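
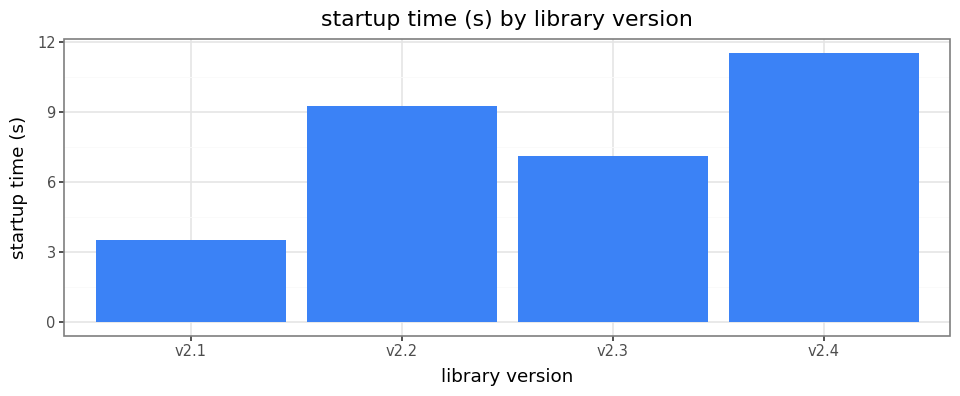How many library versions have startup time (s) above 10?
1

Above 10: v2.4.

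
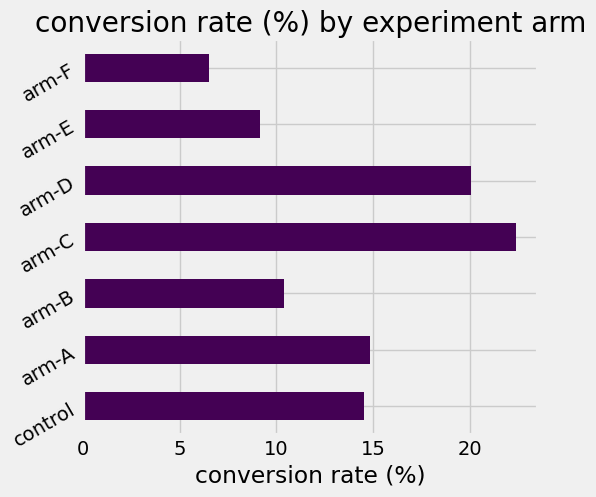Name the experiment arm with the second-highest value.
Top 3: arm-C ≈ 22, arm-D ≈ 20, arm-A ≈ 14.

arm-D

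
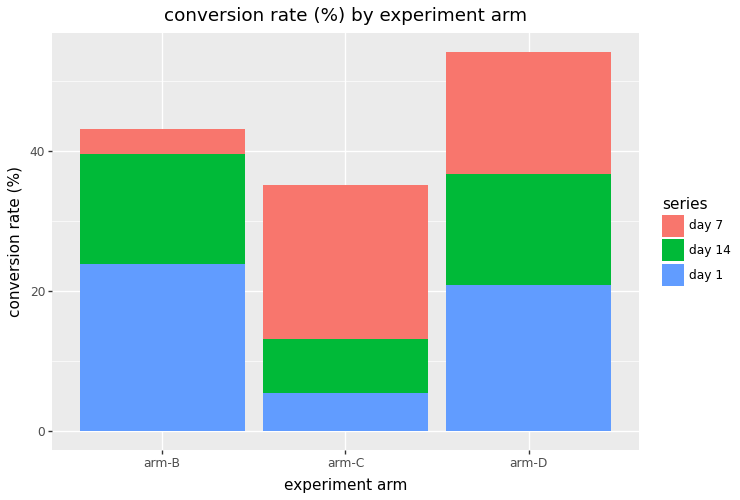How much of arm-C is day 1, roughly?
≈ 5

day 1 top ≈ 5, bottom ≈ 0; segment ≈ 5.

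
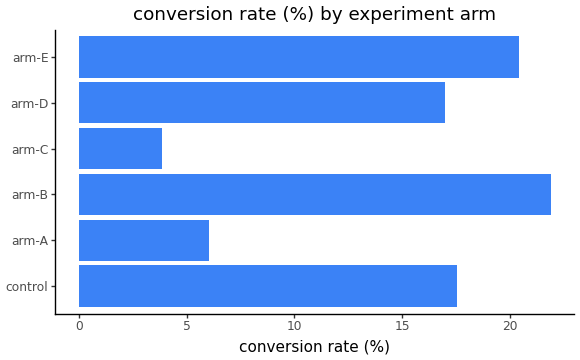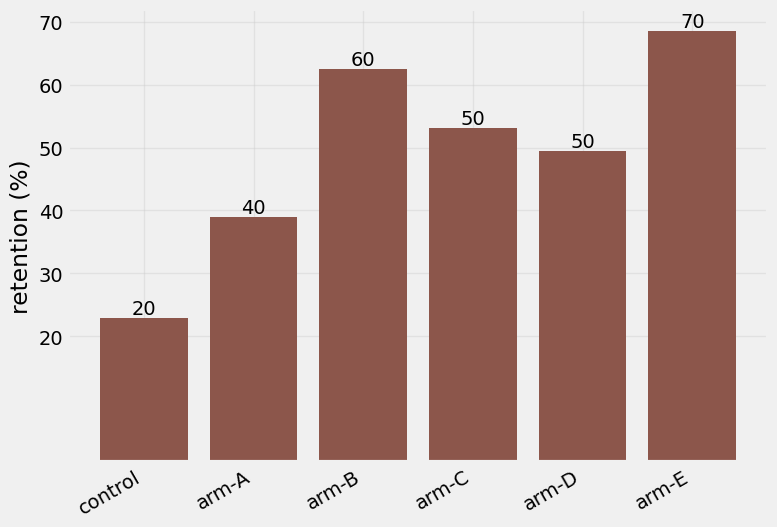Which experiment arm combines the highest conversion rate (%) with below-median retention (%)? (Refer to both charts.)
Chart 2 median retention (%) ≈ 50; below-median experiment arms: control, arm-A, arm-D. Among those, control has the highest conversion rate (%) (≈ 20).

control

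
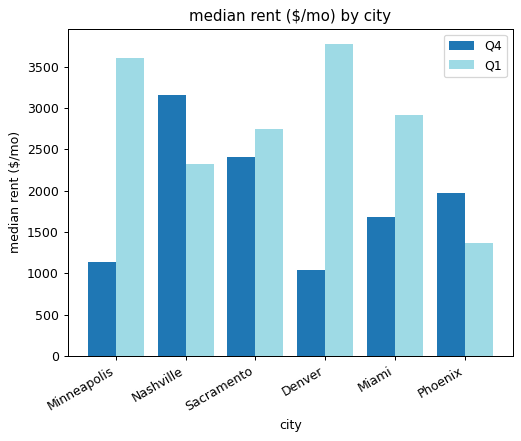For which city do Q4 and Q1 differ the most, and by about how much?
Denver: Q4 ≈ 1000, Q1 ≈ 4000 → gap ≈ 3000. Next-largest (Minneapolis) is only ≈ 2500.

Denver, ≈ 3000 $/mo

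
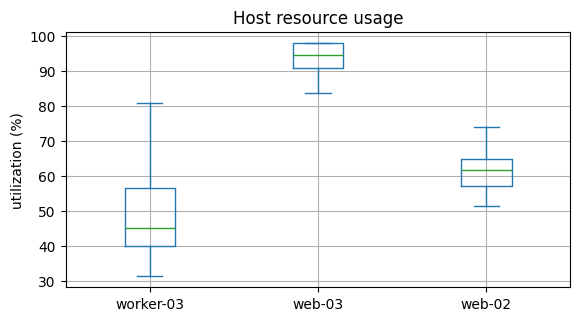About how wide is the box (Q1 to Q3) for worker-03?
Q3 ≈ 55, Q1 ≈ 40; IQR ≈ 15.

≈ 15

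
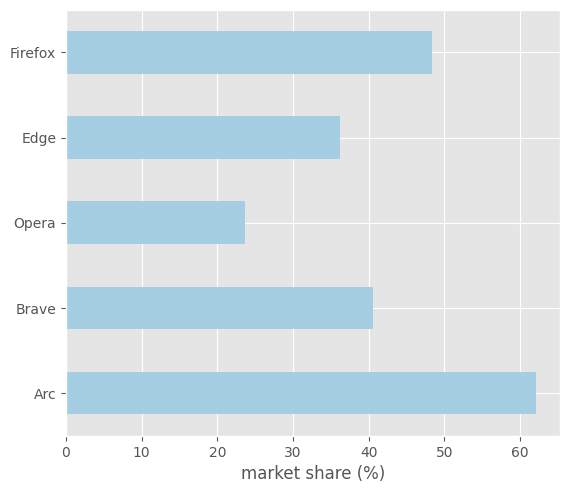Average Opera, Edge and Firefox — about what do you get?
(20 + 40 + 50) / 3 ≈ 37.

≈ 37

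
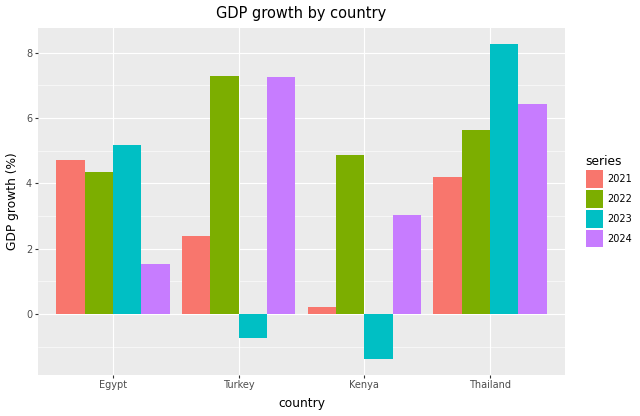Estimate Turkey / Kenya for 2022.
≈ 1.4×

Turkey ≈ 7, Kenya ≈ 5; 7/5 ≈ 1.4.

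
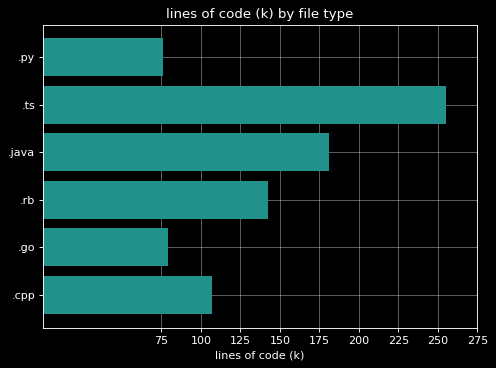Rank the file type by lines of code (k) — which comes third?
.rb

Top 4: .ts ≈ 250, .java ≈ 175, .rb ≈ 150, .cpp ≈ 100.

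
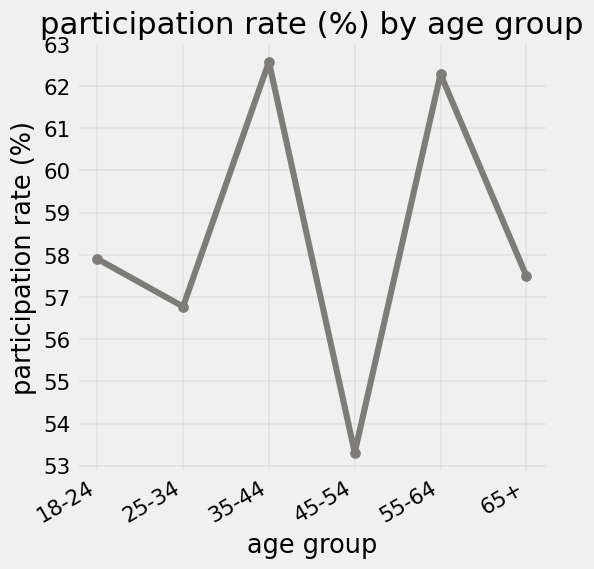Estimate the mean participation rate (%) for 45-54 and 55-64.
≈ 58

(53 + 62) / 2 ≈ 58.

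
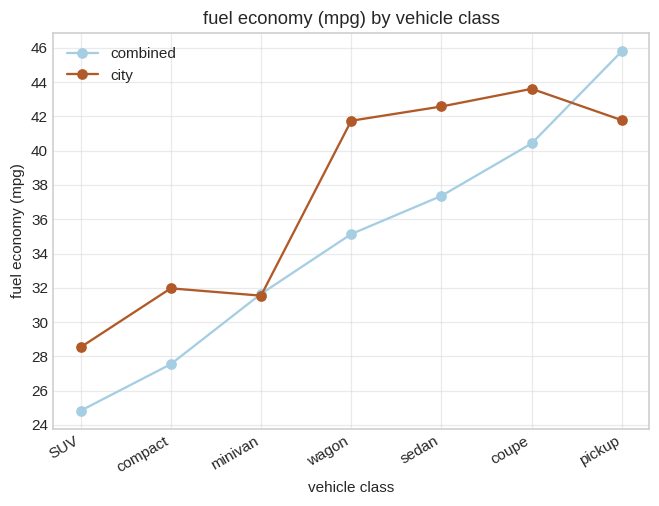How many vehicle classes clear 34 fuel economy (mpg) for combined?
4

Above 34: wagon, sedan, coupe, pickup.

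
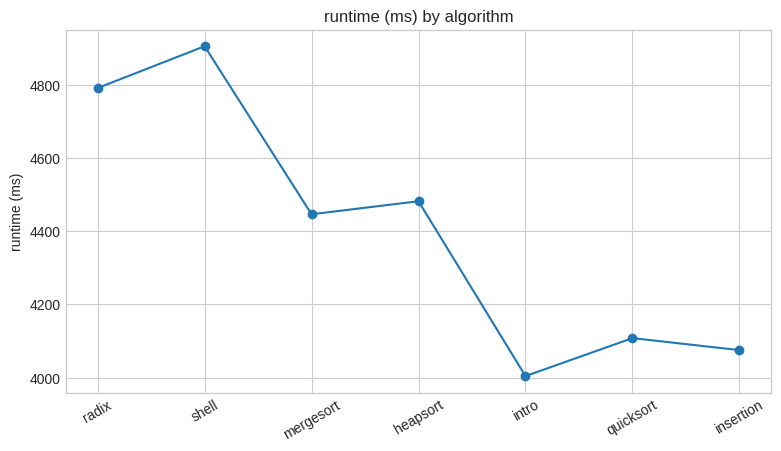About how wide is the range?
Max shell ≈ 4900, min intro ≈ 4000; range ≈ 900.

≈ 900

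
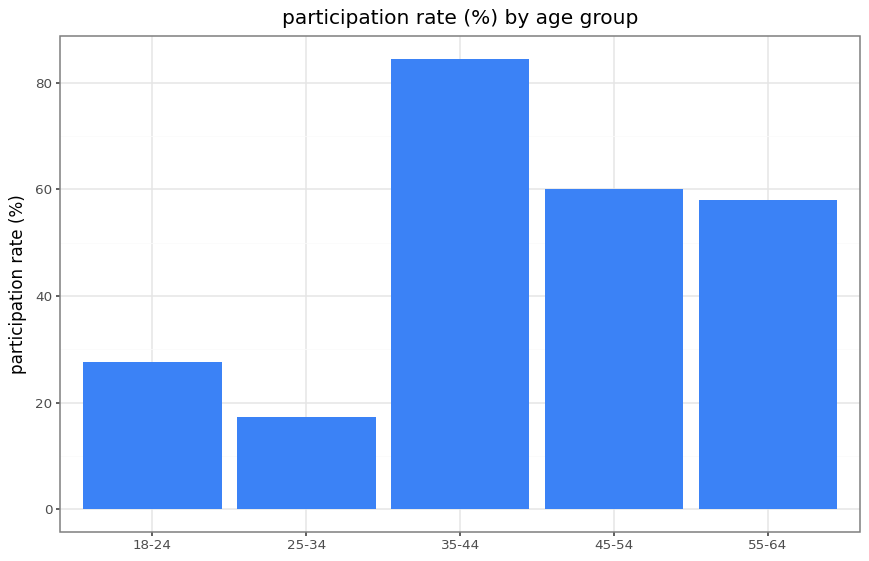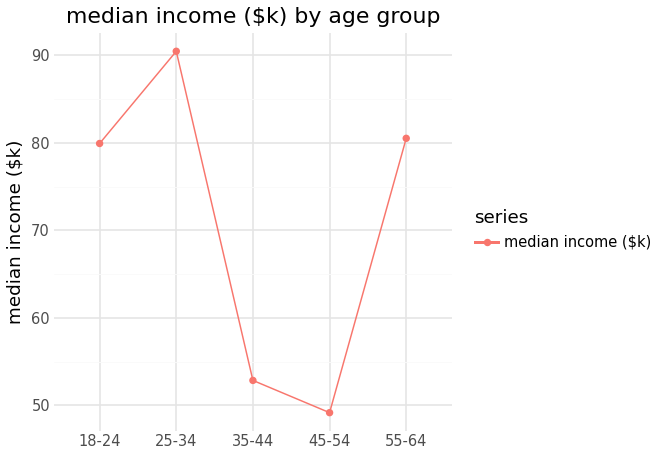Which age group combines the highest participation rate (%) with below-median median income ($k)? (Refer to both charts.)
Chart 2 median median income ($k) ≈ 80; below-median age groups: 35-44, 45-54. Among those, 35-44 has the highest participation rate (%) (≈ 80).

35-44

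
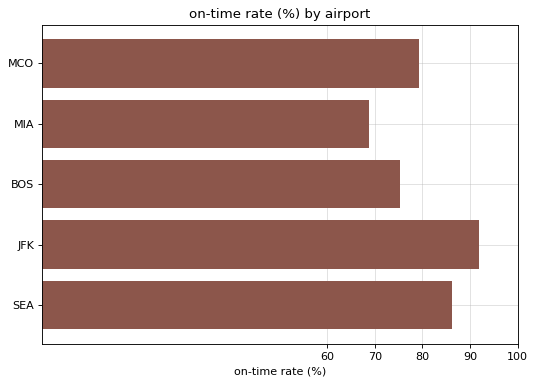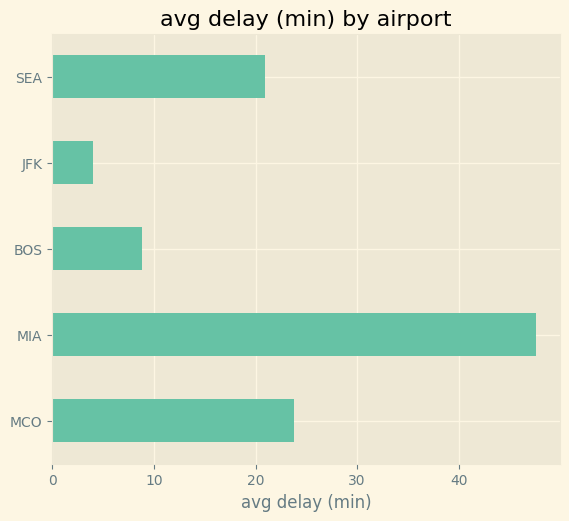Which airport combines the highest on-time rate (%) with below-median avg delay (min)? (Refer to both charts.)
JFK

Chart 2 median avg delay (min) ≈ 20; below-median airports: BOS, JFK. Among those, JFK has the highest on-time rate (%) (≈ 90).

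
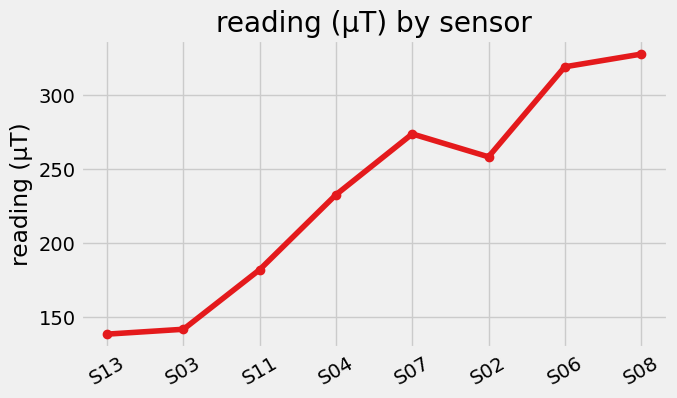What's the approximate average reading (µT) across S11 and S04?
(180 + 240) / 2 ≈ 210.

≈ 210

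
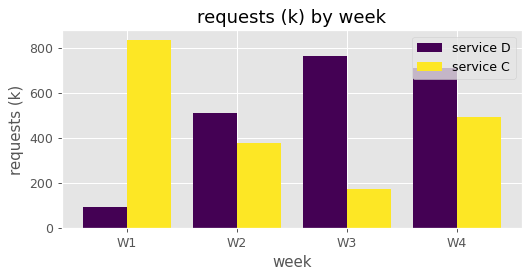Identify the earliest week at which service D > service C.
W2

W1: service D ≈ 100 vs service C ≈ 800 (not yet); W2: service D ≈ 500 vs service C ≈ 400 (first crossover).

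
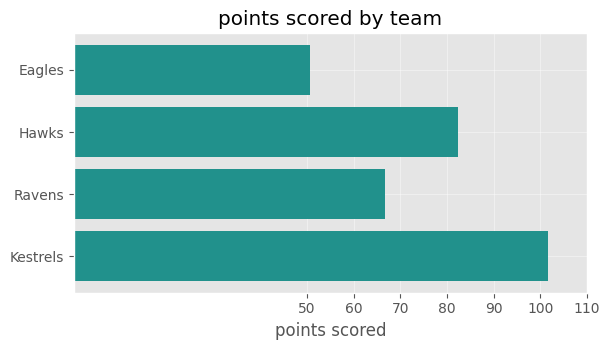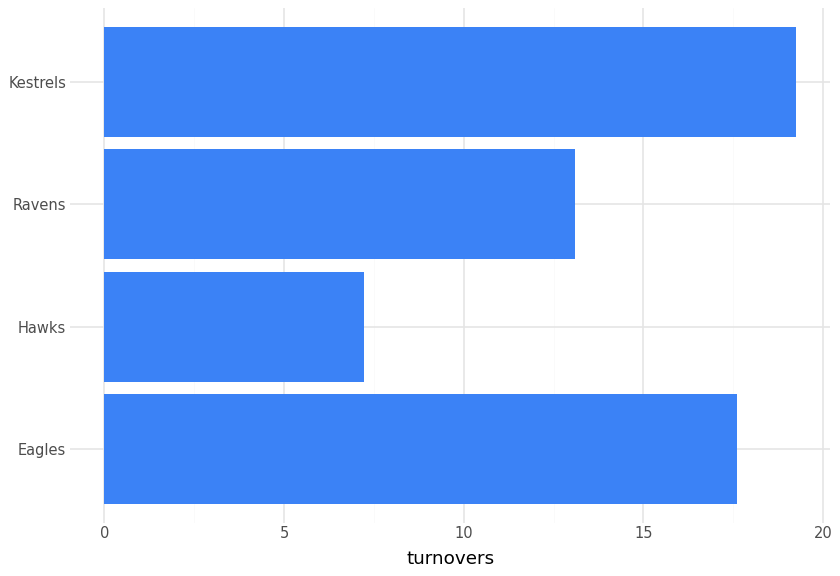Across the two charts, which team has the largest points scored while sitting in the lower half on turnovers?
Chart 2 median turnovers ≈ 16; below-median teams: Hawks, Ravens. Among those, Hawks has the highest points scored (≈ 80).

Hawks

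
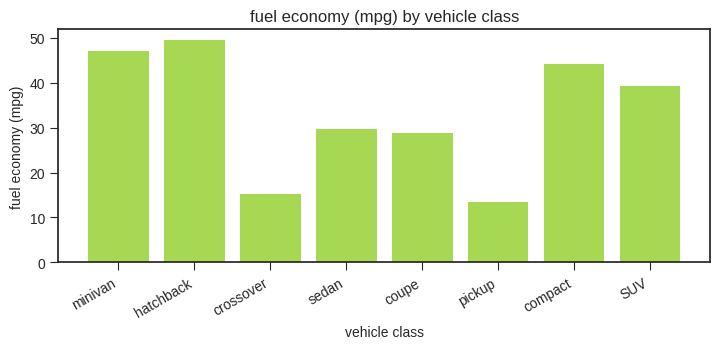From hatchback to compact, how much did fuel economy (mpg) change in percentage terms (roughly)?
≈ -10%

hatchback ≈ 50, compact ≈ 45; (45 − 50) / 50 ≈ -10%.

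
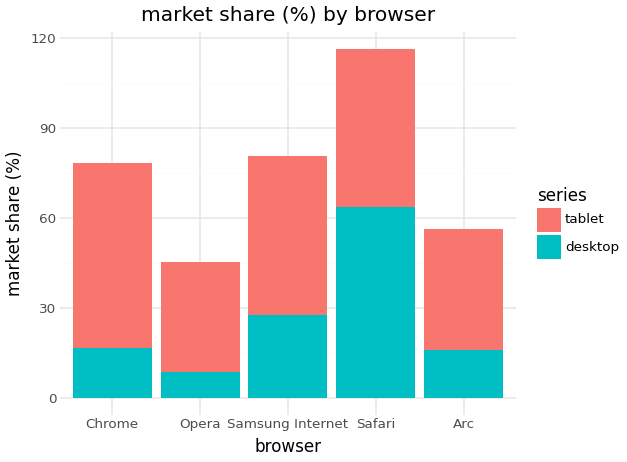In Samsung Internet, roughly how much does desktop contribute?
desktop top ≈ 30, bottom ≈ 0; segment ≈ 30.

≈ 30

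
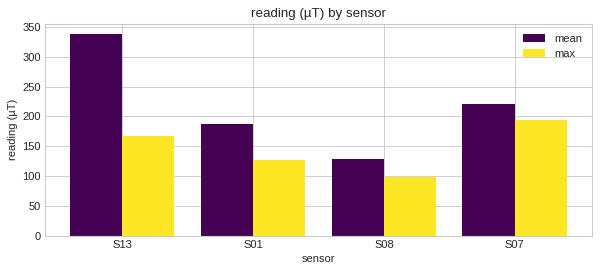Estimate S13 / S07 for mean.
≈ 1.75×

S13 ≈ 350, S07 ≈ 200; 350/200 ≈ 1.75.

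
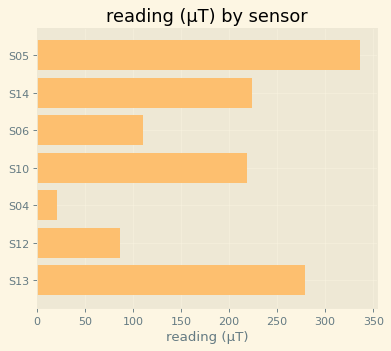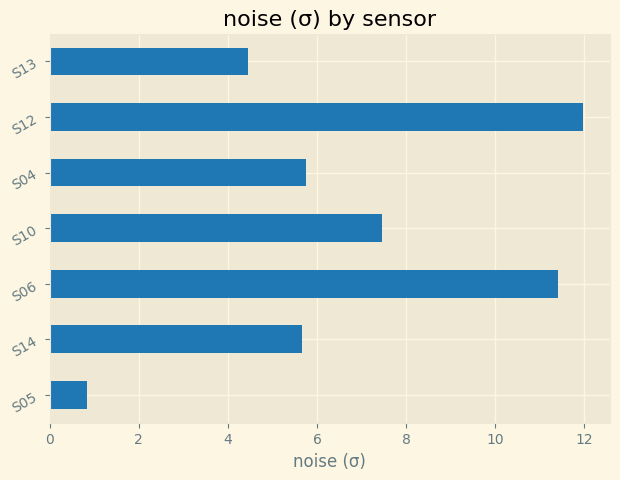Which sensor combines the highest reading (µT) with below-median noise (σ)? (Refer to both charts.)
S05

Chart 2 median noise (σ) ≈ 6; below-median sensors: S05, S14, S13. Among those, S05 has the highest reading (µT) (≈ 350).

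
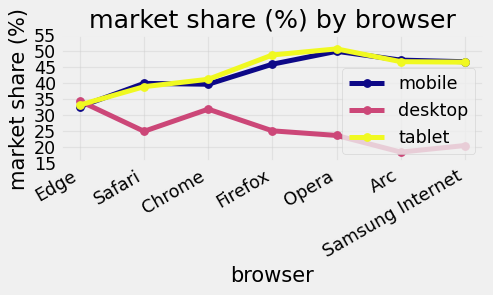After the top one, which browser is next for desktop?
Chrome

Top 3 for desktop: Edge ≈ 35, Chrome ≈ 30, Firefox ≈ 25.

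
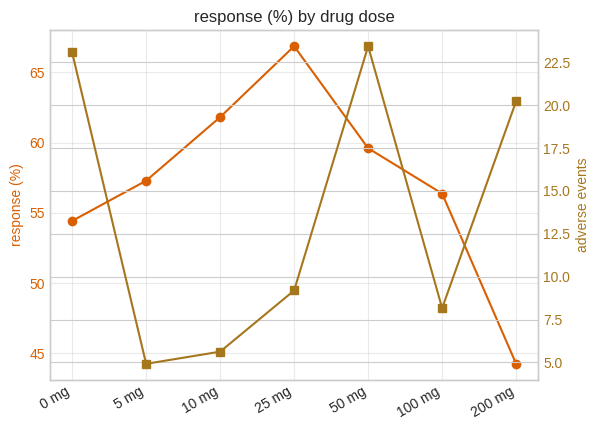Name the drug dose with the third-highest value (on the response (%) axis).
50 mg

Top 4 (on the response (%) axis): 25 mg ≈ 66, 10 mg ≈ 62, 50 mg ≈ 60, 5 mg ≈ 58.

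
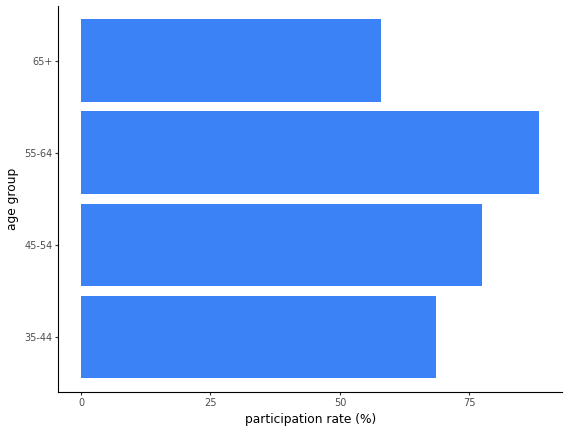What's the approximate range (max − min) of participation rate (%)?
≈ 30

Max 55-64 ≈ 90, min 65+ ≈ 60; range ≈ 30.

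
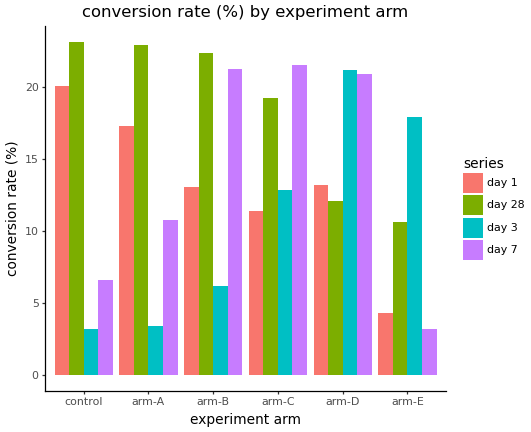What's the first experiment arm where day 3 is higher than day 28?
arm-D

arm-C: day 3 ≈ 12 vs day 28 ≈ 20 (not yet); arm-D: day 3 ≈ 22 vs day 28 ≈ 12 (first crossover).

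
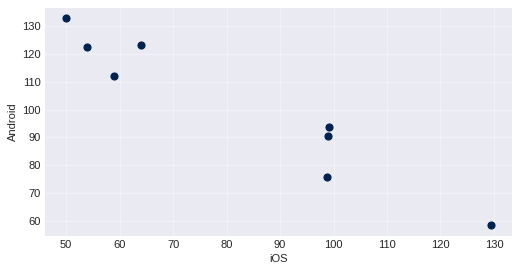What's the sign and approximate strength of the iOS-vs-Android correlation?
Points are negatively correlated; strong (|r| ≈ 1.0).

negative, strong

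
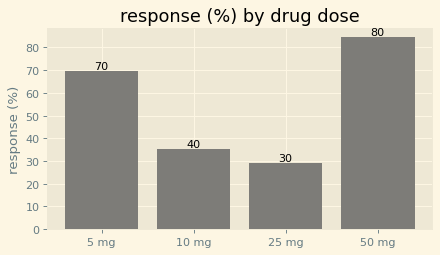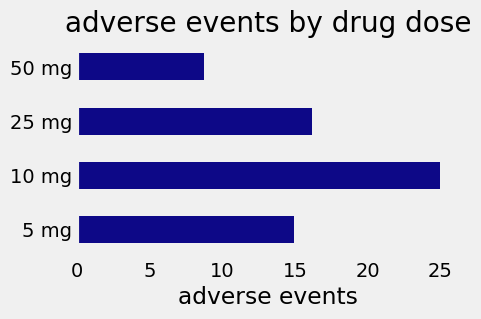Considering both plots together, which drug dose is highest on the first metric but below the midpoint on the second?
Chart 2 median adverse events ≈ 15; below-median drug doses: 5 mg, 50 mg. Among those, 50 mg has the highest response (%) (≈ 80).

50 mg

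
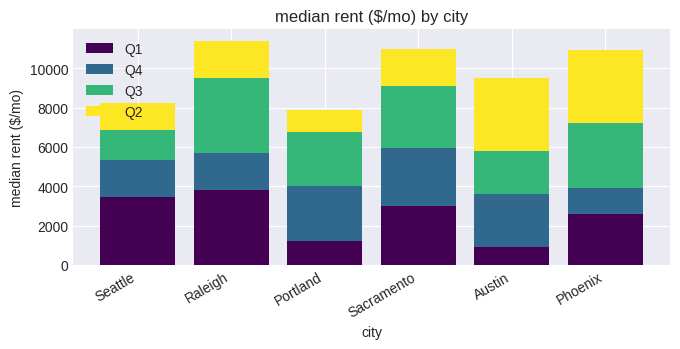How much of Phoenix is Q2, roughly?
≈ 4000

Q2 top ≈ 11000, bottom ≈ 7000; segment ≈ 4000.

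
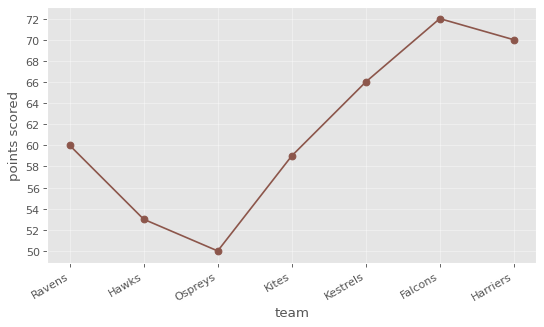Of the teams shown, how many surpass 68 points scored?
Above 68: Falcons, Harriers.

2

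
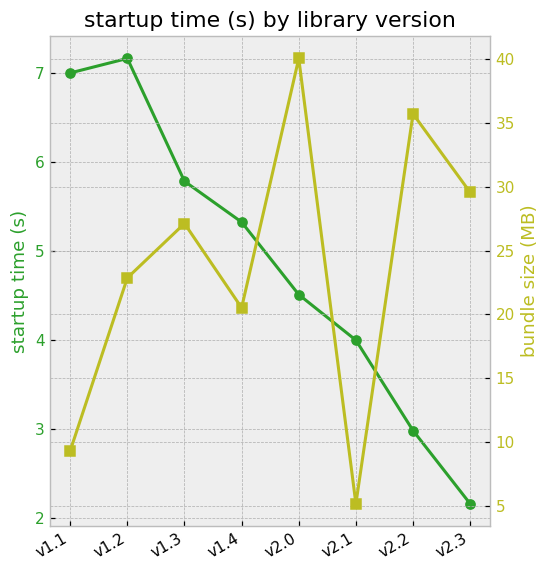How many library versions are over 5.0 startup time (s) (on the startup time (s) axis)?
Above 5.0: v1.1, v1.2, v1.3, v1.4.

4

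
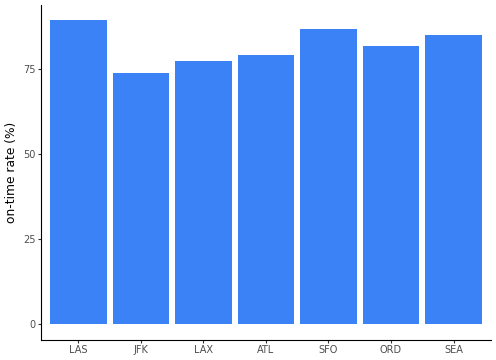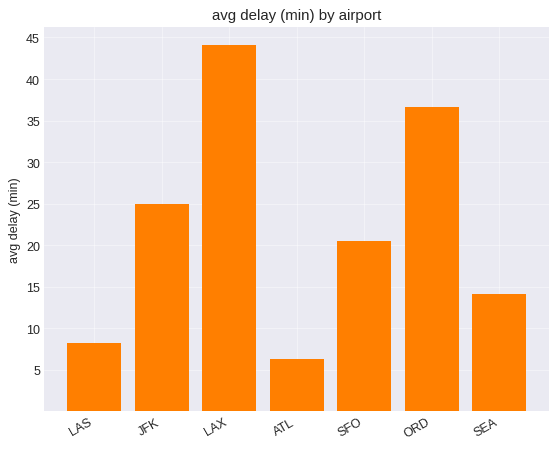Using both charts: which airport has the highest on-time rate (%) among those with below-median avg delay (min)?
Chart 2 median avg delay (min) ≈ 20; below-median airports: LAS, ATL, SEA. Among those, LAS has the highest on-time rate (%) (≈ 90).

LAS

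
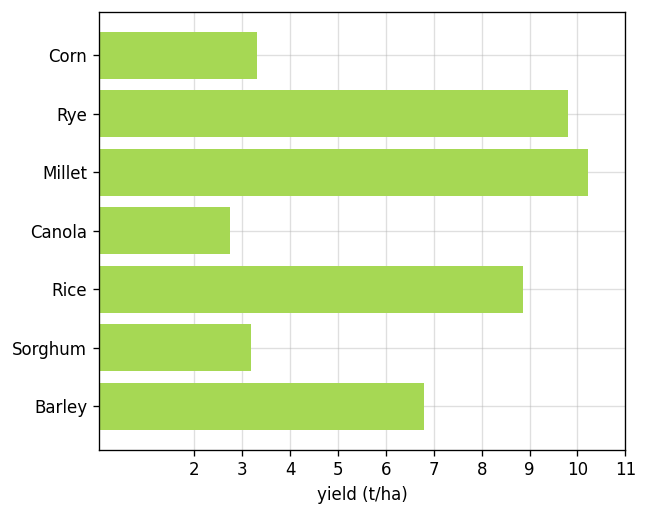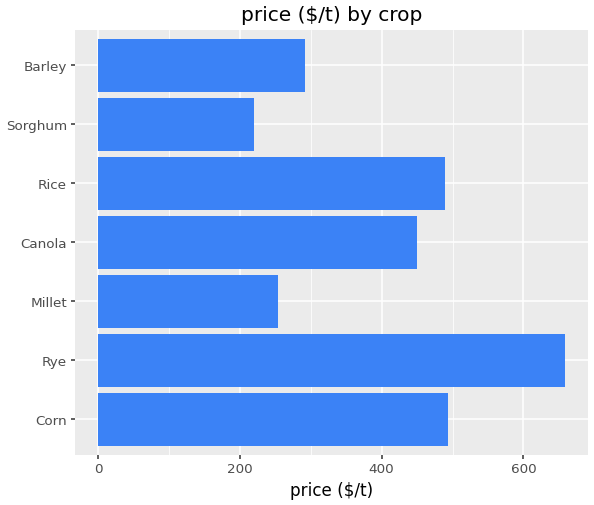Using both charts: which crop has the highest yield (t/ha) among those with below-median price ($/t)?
Millet

Chart 2 median price ($/t) ≈ 400; below-median crops: Millet, Sorghum, Barley. Among those, Millet has the highest yield (t/ha) (≈ 10).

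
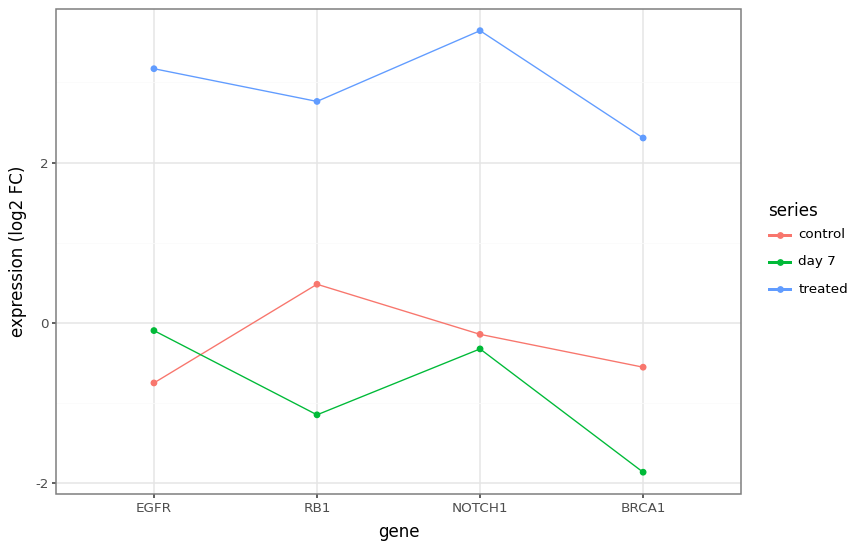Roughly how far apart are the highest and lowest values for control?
Max RB1 ≈ 0.5, min EGFR ≈ -0.5; range ≈ 1.0.

≈ 1.0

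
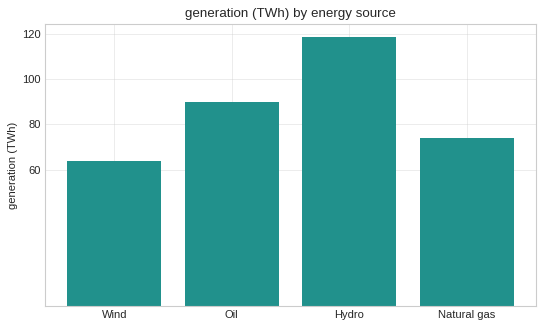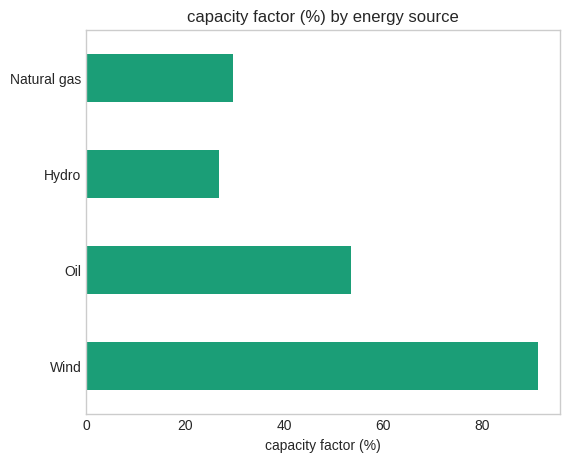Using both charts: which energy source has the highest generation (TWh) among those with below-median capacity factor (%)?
Hydro

Chart 2 median capacity factor (%) ≈ 40; below-median energy sources: Hydro, Natural gas. Among those, Hydro has the highest generation (TWh) (≈ 120).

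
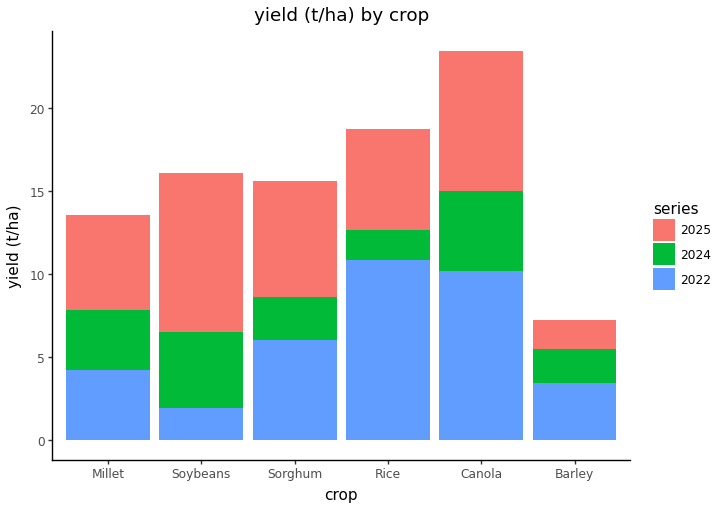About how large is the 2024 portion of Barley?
2024 top ≈ 6, bottom ≈ 4; segment ≈ 2.

≈ 2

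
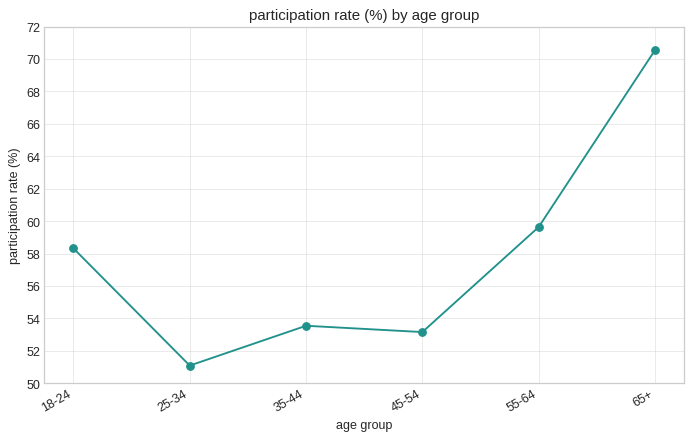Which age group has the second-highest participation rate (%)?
Top 3: 65+ ≈ 70, 55-64 ≈ 60, 18-24 ≈ 58.

55-64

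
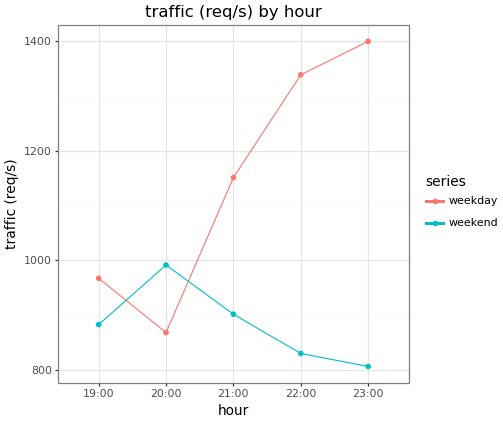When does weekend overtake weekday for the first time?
20:00

19:00: weekend ≈ 900 vs weekday ≈ 950 (not yet); 20:00: weekend ≈ 1000 vs weekday ≈ 850 (first crossover).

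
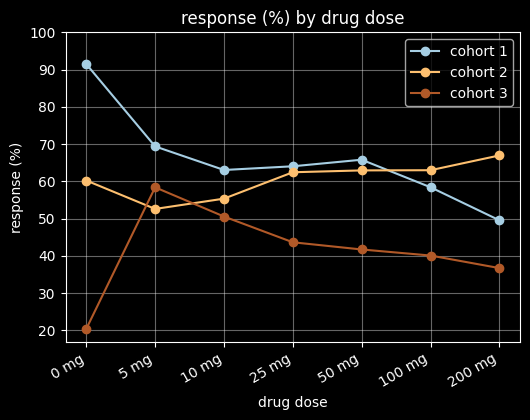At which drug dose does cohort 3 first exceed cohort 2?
0 mg: cohort 3 ≈ 20 vs cohort 2 ≈ 60 (not yet); 5 mg: cohort 3 ≈ 60 vs cohort 2 ≈ 50 (first crossover).

5 mg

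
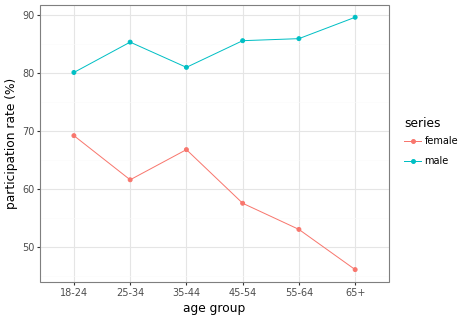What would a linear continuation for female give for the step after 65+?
≈ 37.5

Last three: 60, 55, 45 → slope ≈ -7.5/step → next ≈ 37.5.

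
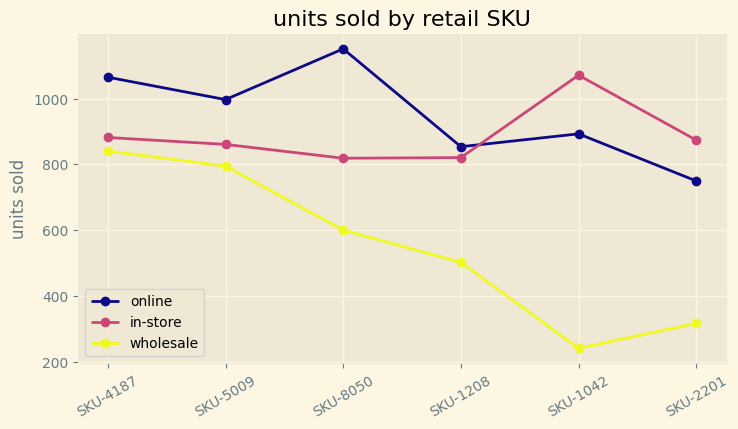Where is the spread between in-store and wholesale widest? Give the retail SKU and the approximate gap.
SKU-1042: in-store ≈ 1100, wholesale ≈ 200 → gap ≈ 900. Next-largest (SKU-2201) is only ≈ 600.

SKU-1042, ≈ 900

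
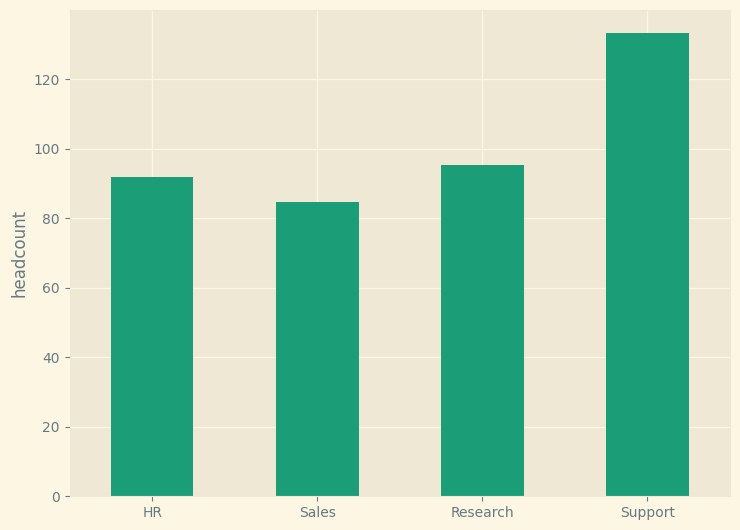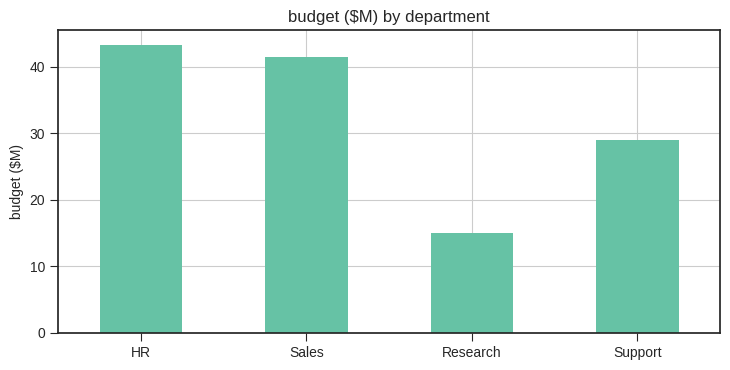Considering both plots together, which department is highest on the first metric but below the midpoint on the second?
Support

Chart 2 median budget ($M) ≈ 35; below-median departments: Research, Support. Among those, Support has the highest headcount (≈ 140).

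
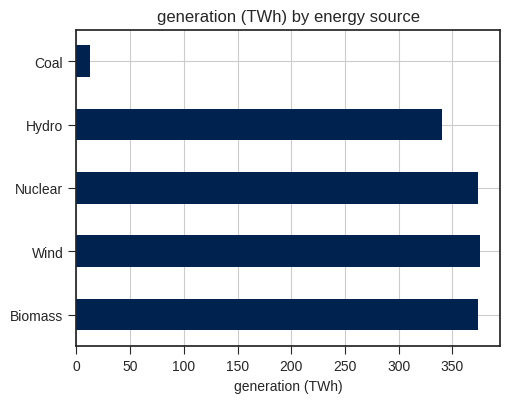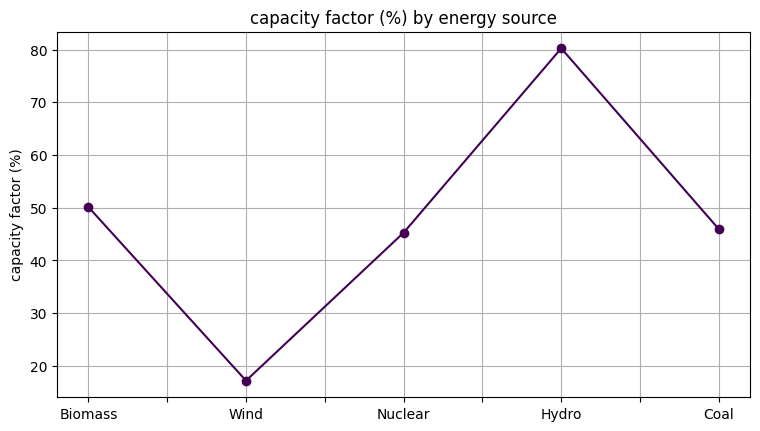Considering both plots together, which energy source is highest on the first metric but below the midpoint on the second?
Chart 2 median capacity factor (%) ≈ 50; below-median energy sources: Wind, Nuclear. Among those, Wind has the highest generation (TWh) (≈ 400).

Wind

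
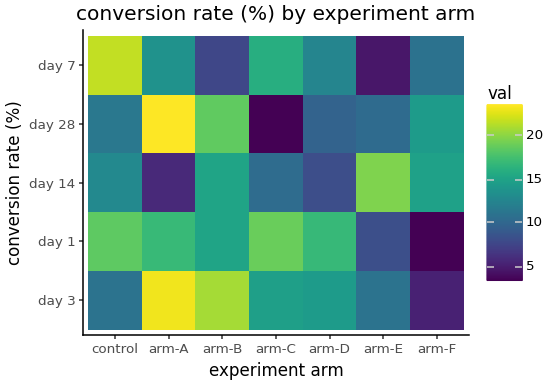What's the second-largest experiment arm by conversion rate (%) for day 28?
Top 3 for day 28: arm-A ≈ 24, arm-B ≈ 18, arm-F ≈ 14.

arm-B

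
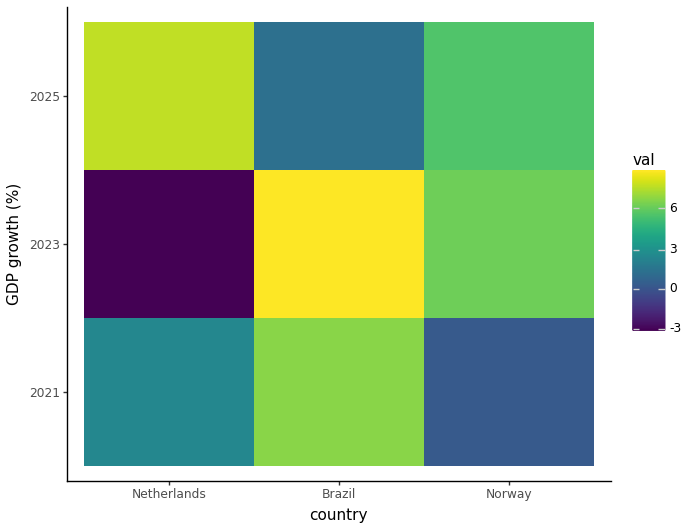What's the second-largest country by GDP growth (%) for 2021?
Top 3 for 2021: Brazil ≈ 7, Netherlands ≈ 2, Norway ≈ 0.

Netherlands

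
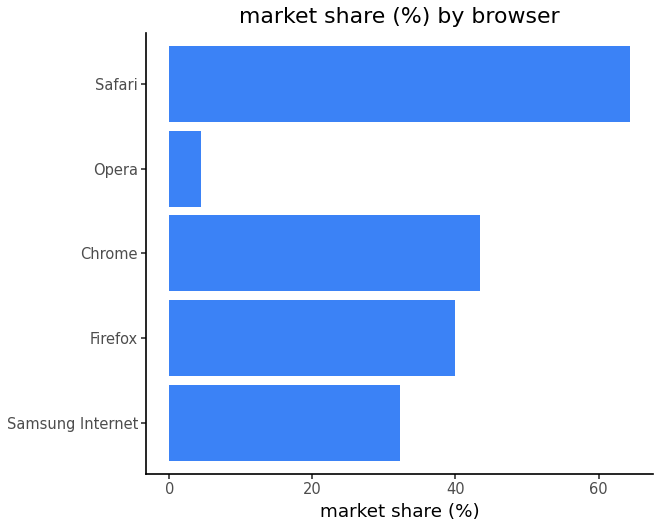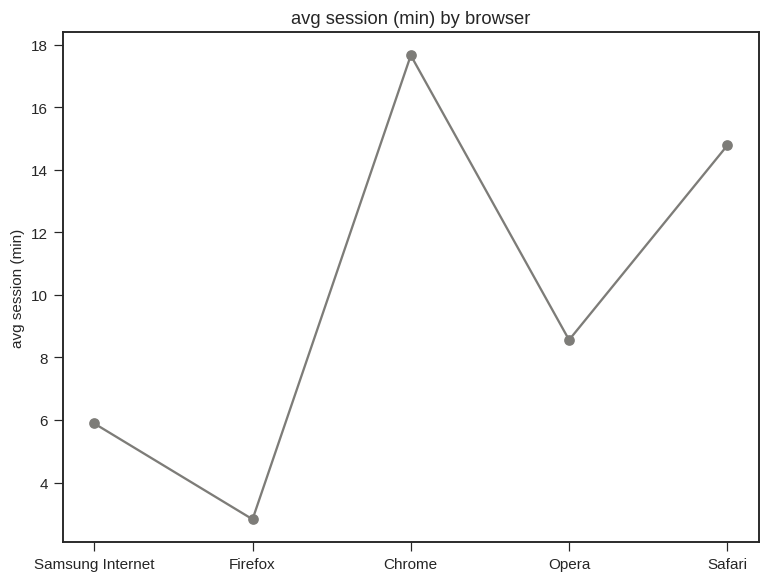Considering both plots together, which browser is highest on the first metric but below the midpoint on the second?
Firefox

Chart 2 median avg session (min) ≈ 8; below-median browsers: Samsung Internet, Firefox. Among those, Firefox has the highest market share (%) (≈ 40).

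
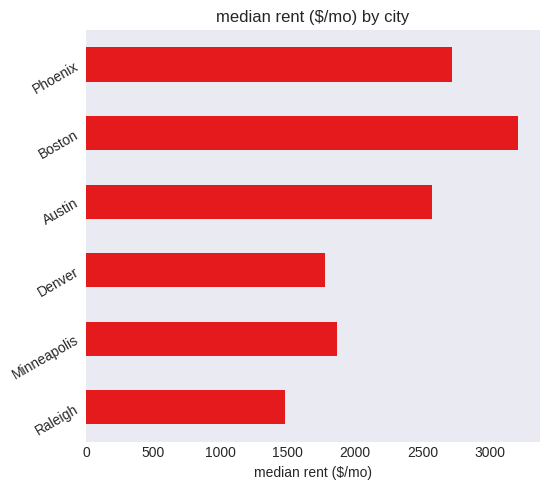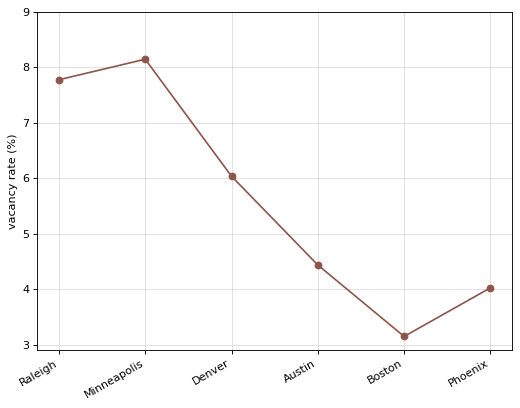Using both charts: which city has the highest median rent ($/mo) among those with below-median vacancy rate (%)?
Boston

Chart 2 median vacancy rate (%) ≈ 5; below-median cities: Austin, Boston, Phoenix. Among those, Boston has the highest median rent ($/mo) (≈ 3000).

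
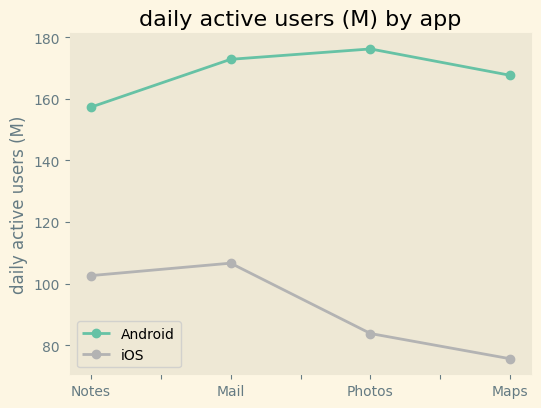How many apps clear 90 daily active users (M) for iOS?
Above 90: Notes, Mail.

2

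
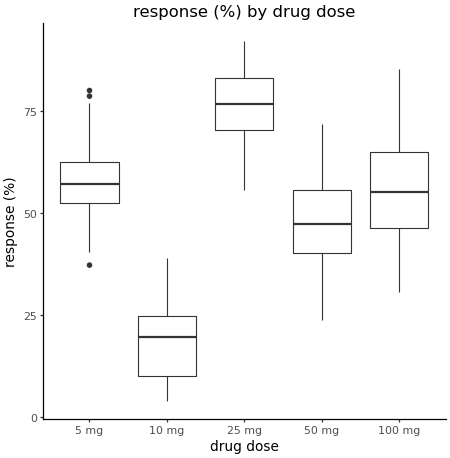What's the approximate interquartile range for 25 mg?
Q3 ≈ 85, Q1 ≈ 70; IQR ≈ 15.

≈ 15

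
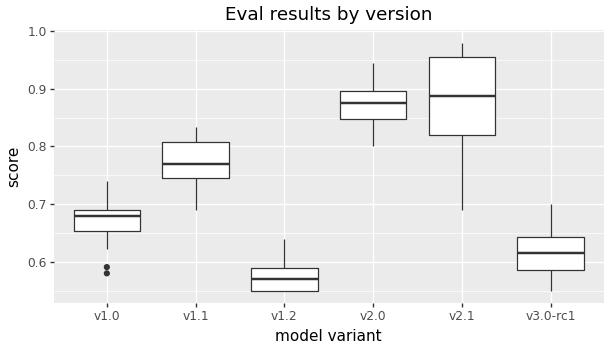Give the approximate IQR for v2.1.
Q3 ≈ 0.95, Q1 ≈ 0.80; IQR ≈ 0.15.

≈ 0.15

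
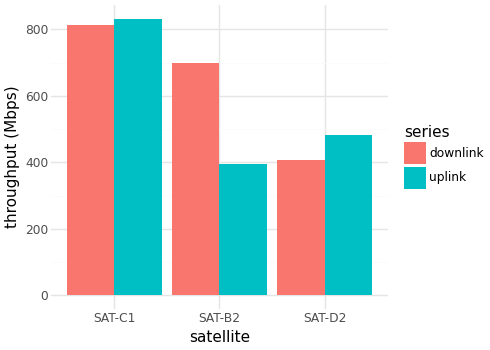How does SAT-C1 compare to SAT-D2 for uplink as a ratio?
SAT-C1 ≈ 800, SAT-D2 ≈ 500; 800/500 ≈ 1.6.

≈ 1.6×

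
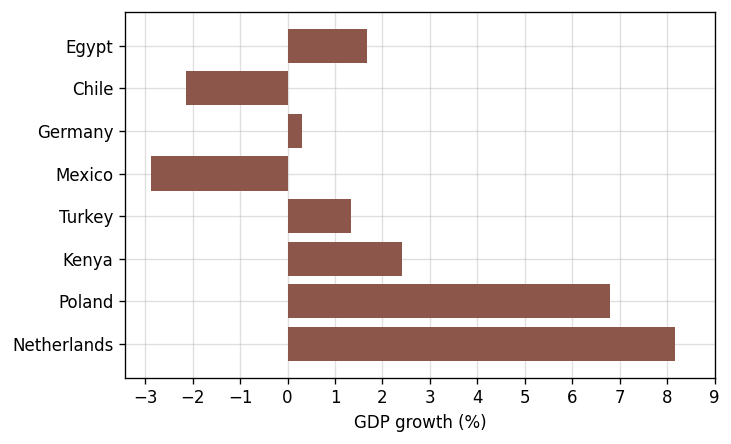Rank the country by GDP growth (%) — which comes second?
Poland

Top 3: Netherlands ≈ 8, Poland ≈ 7, Kenya ≈ 2.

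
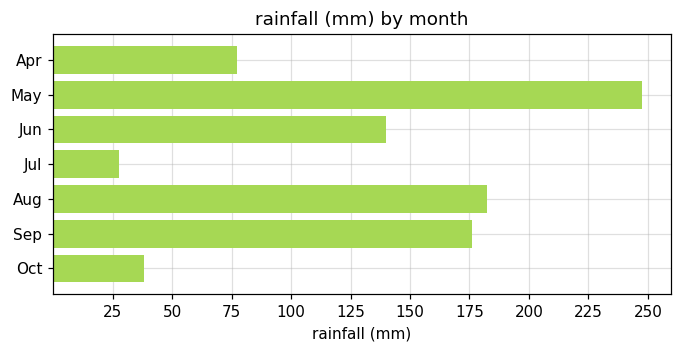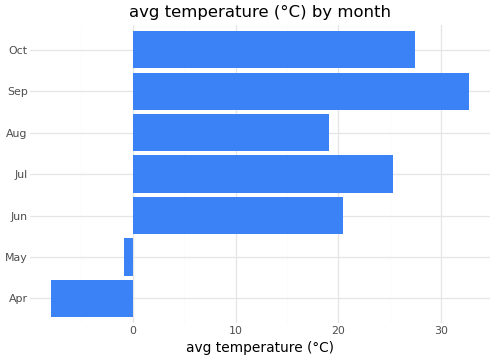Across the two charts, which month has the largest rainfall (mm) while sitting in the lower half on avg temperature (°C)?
May

Chart 2 median avg temperature (°C) ≈ 20; below-median months: Apr, May, Aug. Among those, May has the highest rainfall (mm) (≈ 250).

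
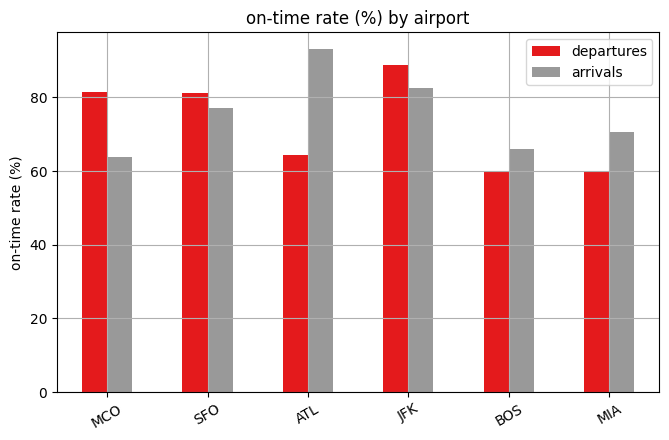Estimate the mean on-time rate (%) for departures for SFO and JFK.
(80 + 90) / 2 ≈ 85.

≈ 85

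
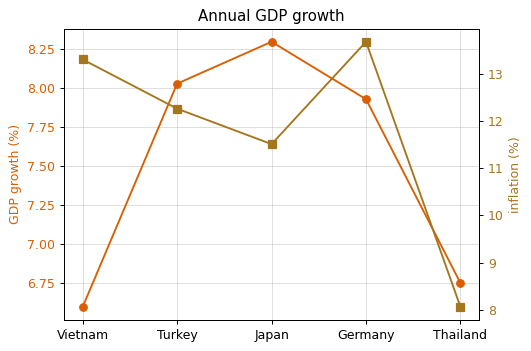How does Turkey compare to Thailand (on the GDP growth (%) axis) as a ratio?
≈ 1.18×

Turkey ≈ 8.0, Thailand ≈ 6.8; 8.0/6.8 ≈ 1.18.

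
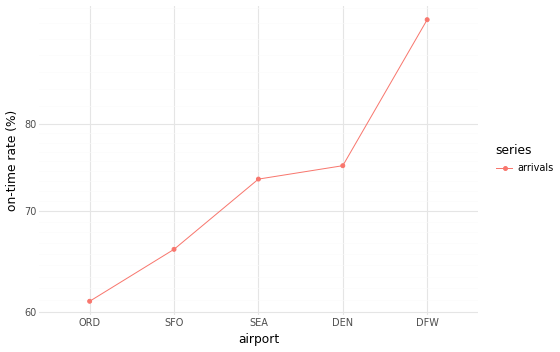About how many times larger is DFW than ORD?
≈ 1.58×

DFW ≈ 95, ORD ≈ 60; 95/60 ≈ 1.58.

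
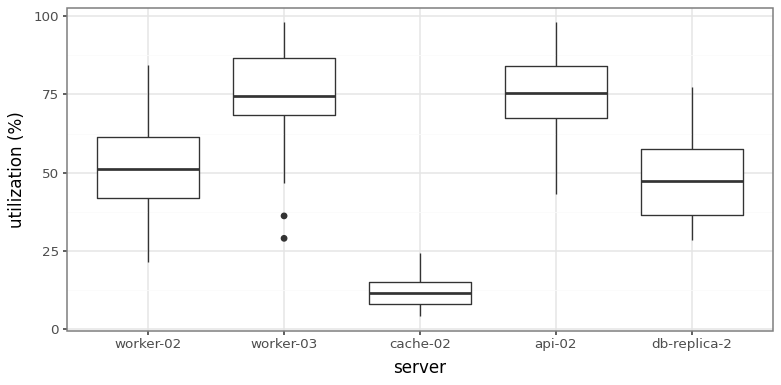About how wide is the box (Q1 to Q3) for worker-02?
≈ 20

Q3 ≈ 60, Q1 ≈ 40; IQR ≈ 20.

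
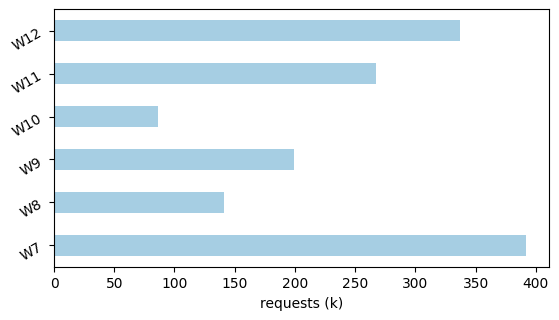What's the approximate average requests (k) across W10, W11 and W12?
≈ 233

(100 + 250 + 350) / 3 ≈ 233.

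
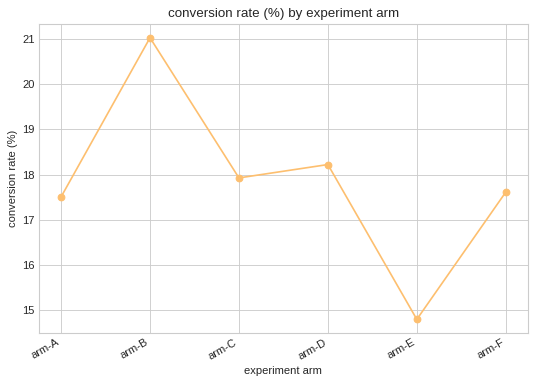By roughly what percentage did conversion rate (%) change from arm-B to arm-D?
arm-B ≈ 21, arm-D ≈ 18; (18 − 21) / 21 ≈ -14.3%.

≈ -14.3%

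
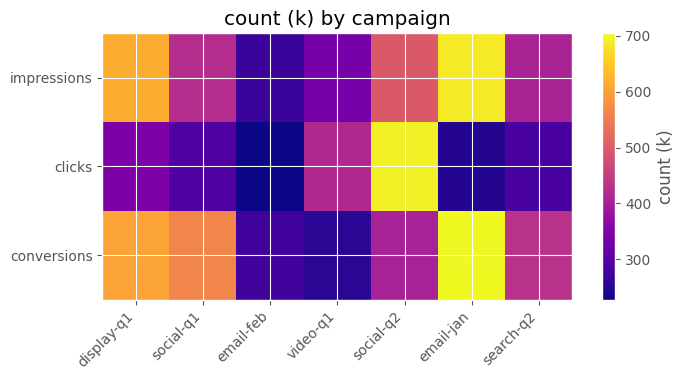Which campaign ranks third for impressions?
social-q2

Top 4 for impressions: email-jan ≈ 700, display-q1 ≈ 600, social-q2 ≈ 500, social-q1 ≈ 400.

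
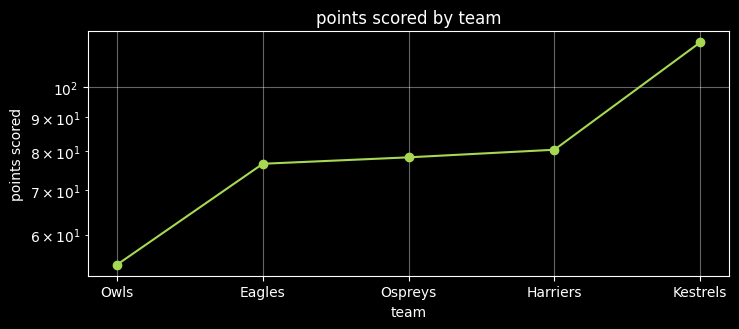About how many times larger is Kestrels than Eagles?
Kestrels ≈ 120, Eagles ≈ 80; 120/80 ≈ 1.5.

≈ 1.5×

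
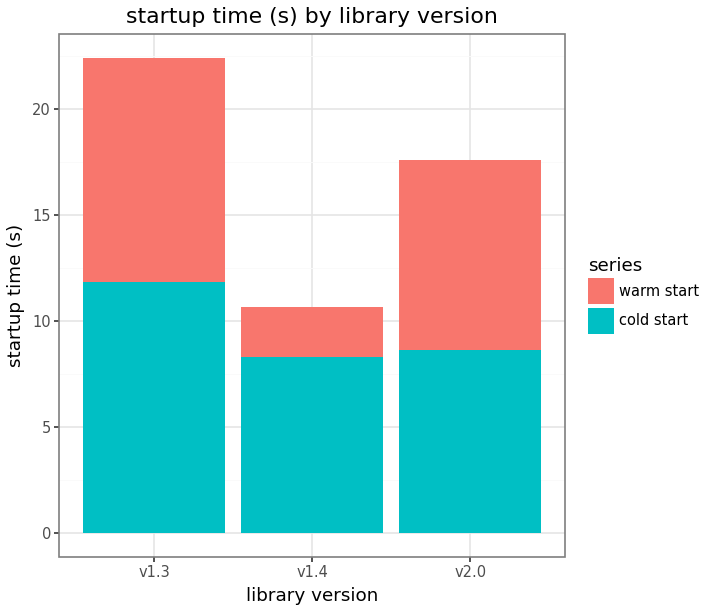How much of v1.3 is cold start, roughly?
cold start top ≈ 12, bottom ≈ 0; segment ≈ 12.

≈ 12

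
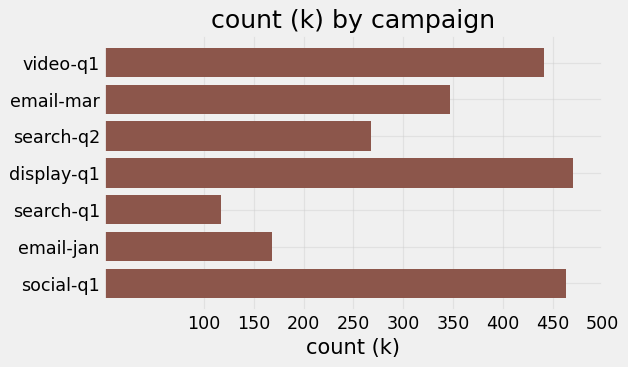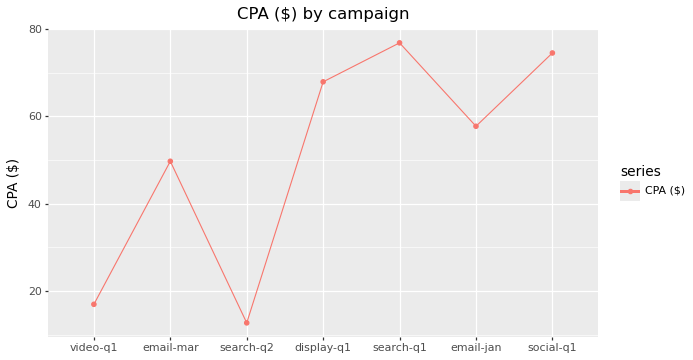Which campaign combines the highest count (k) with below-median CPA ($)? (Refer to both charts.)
Chart 2 median CPA ($) ≈ 60; below-median campaigns: video-q1, email-mar, search-q2. Among those, video-q1 has the highest count (k) (≈ 450).

video-q1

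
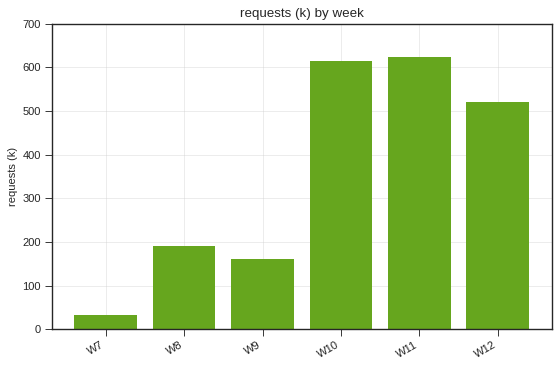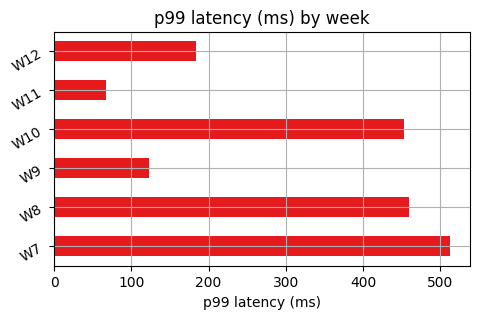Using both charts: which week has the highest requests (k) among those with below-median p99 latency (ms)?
W11

Chart 2 median p99 latency (ms) ≈ 300; below-median weeks: W9, W11, W12. Among those, W11 has the highest requests (k) (≈ 600).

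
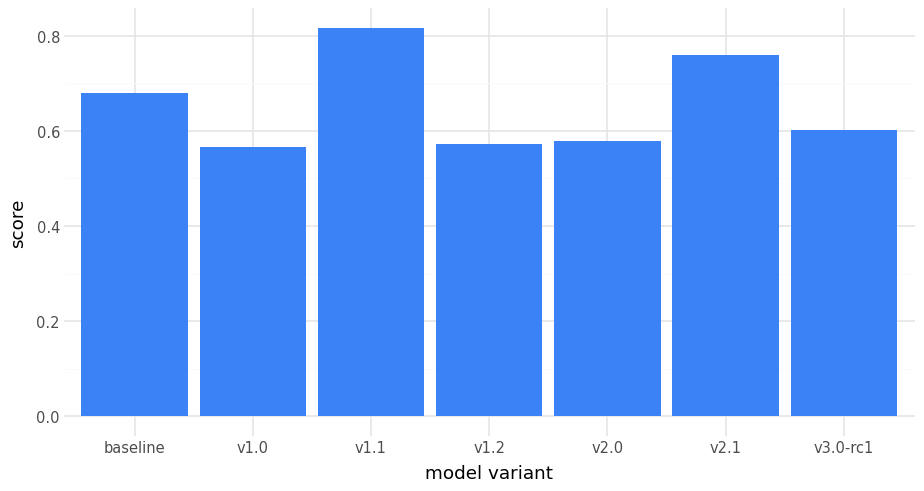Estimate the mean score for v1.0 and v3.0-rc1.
≈ 0.6

(0.6 + 0.6) / 2 ≈ 0.6.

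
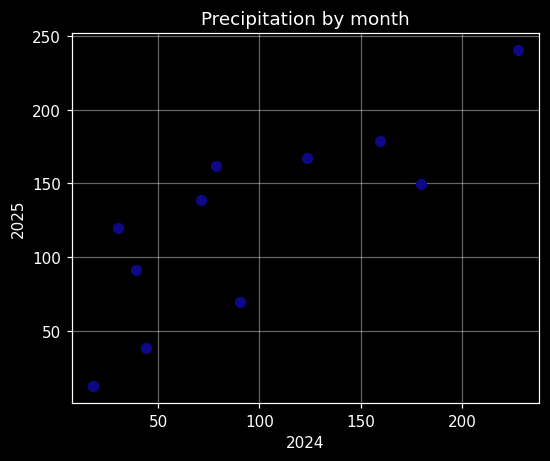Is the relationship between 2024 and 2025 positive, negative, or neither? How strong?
Points are positively correlated; strong (|r| ≈ 0.8).

positive, strong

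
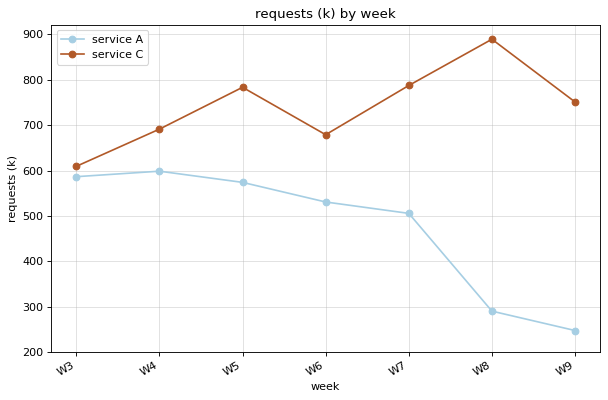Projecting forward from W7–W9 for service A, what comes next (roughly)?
≈ 50

Last three: 500, 300, 200 → slope ≈ -150/step → next ≈ 50.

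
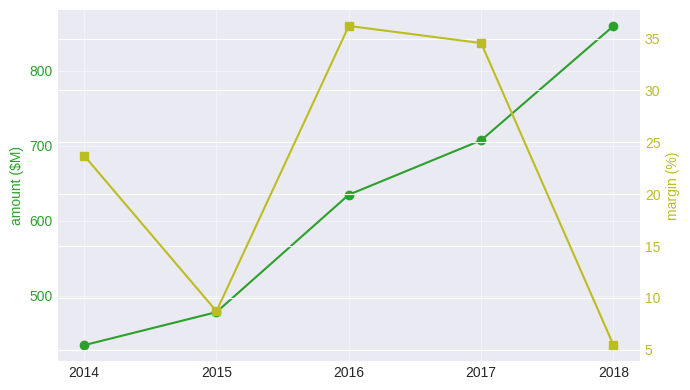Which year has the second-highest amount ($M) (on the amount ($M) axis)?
Top 3 (on the amount ($M) axis): 2018 ≈ 850, 2017 ≈ 700, 2016 ≈ 650.

2017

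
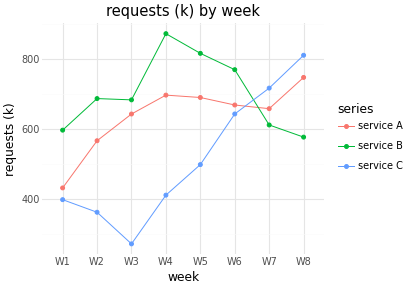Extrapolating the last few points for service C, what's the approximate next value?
Last three: 650, 700, 800 → slope ≈ 75/step → next ≈ 875.

≈ 875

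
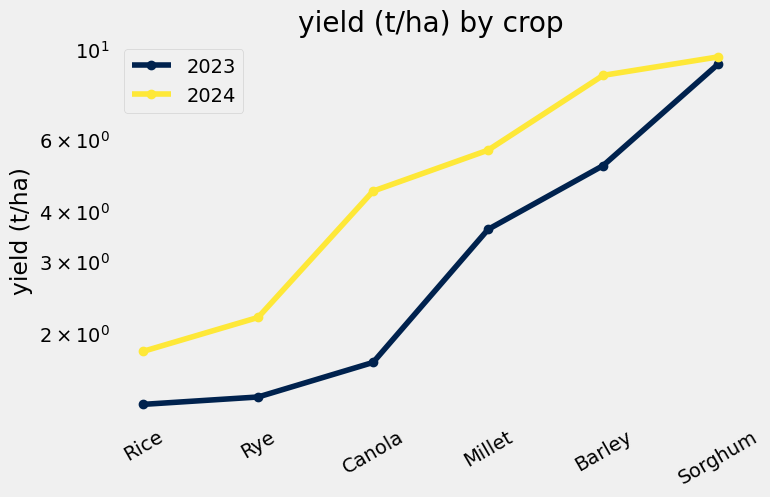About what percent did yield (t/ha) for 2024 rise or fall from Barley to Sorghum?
≈ +11.1%

Barley ≈ 9, Sorghum ≈ 10; (10 − 9) / 9 ≈ +11.1%.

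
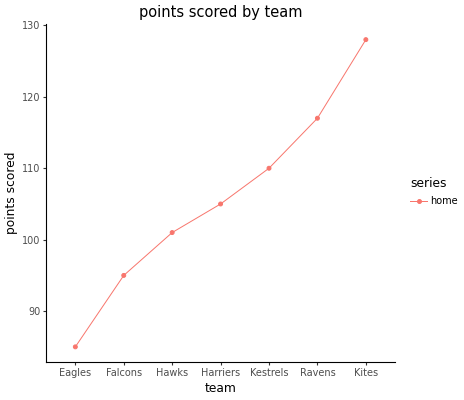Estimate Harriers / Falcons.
Harriers ≈ 105, Falcons ≈ 95; 105/95 ≈ 1.11.

≈ 1.11×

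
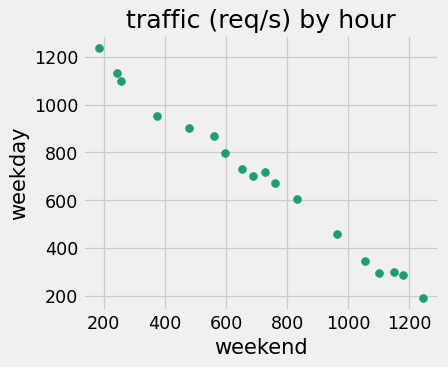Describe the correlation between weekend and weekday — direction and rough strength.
negative, strong

Points are negatively correlated; strong (|r| ≈ 1.0).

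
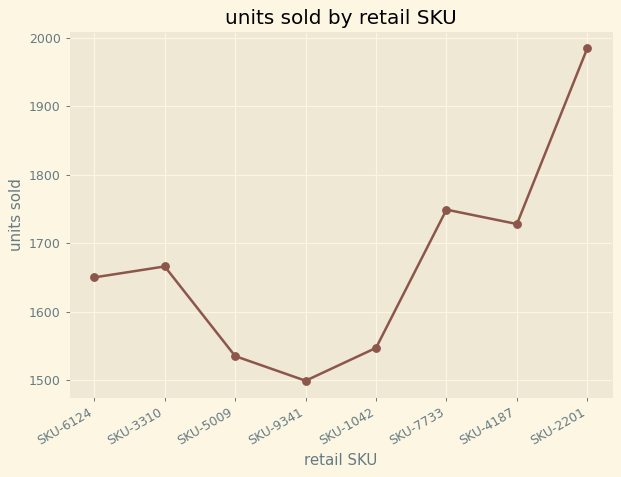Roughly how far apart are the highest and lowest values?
Max SKU-2201 ≈ 2000, min SKU-9341 ≈ 1500; range ≈ 500.

≈ 500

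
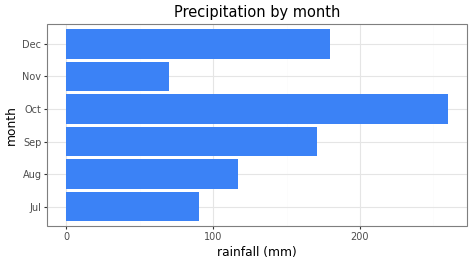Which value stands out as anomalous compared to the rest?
Oct

Oct ≈ 250; the rest sit between ≈ 75 and ≈ 175.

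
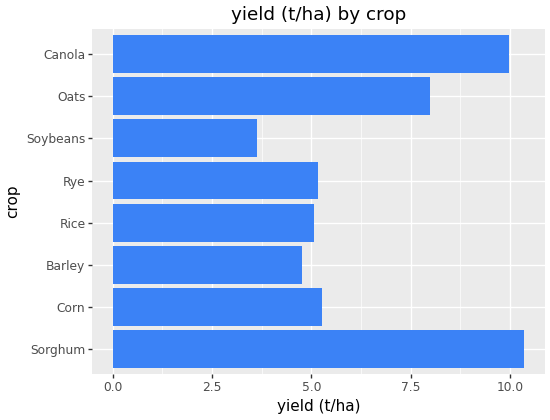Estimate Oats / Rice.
≈ 1.6×

Oats ≈ 8, Rice ≈ 5; 8/5 ≈ 1.6.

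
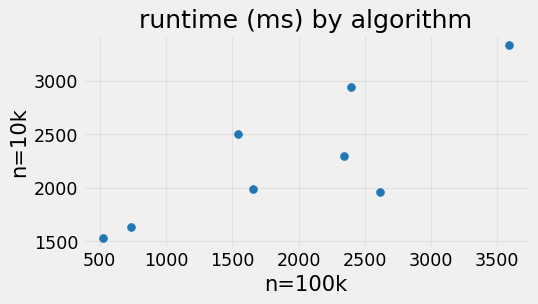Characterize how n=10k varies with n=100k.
Points are positively correlated; strong (|r| ≈ 0.8).

positive, strong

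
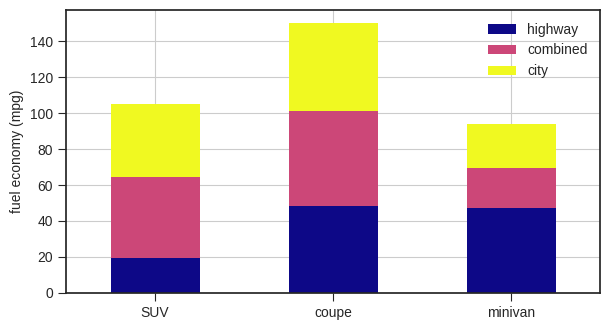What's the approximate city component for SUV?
city top ≈ 100, bottom ≈ 60; segment ≈ 40.

≈ 40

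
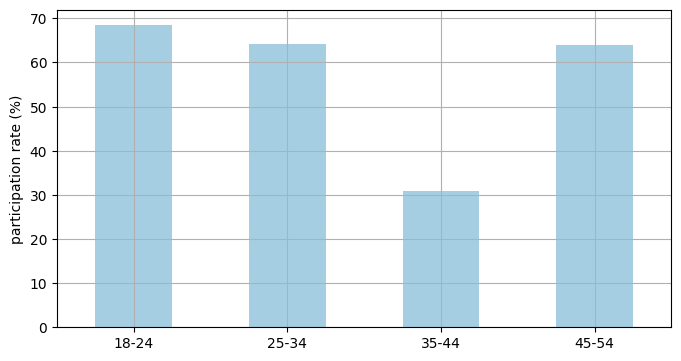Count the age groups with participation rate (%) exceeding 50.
3

Above 50: 18-24, 25-34, 45-54.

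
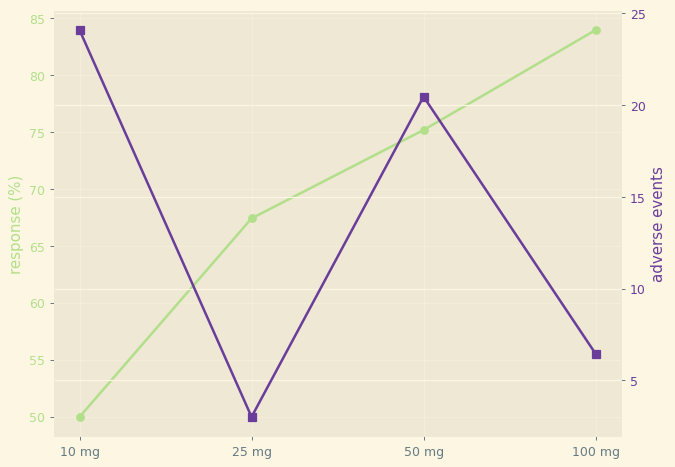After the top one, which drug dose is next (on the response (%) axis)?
50 mg

Top 3 (on the response (%) axis): 100 mg ≈ 85, 50 mg ≈ 75, 25 mg ≈ 65.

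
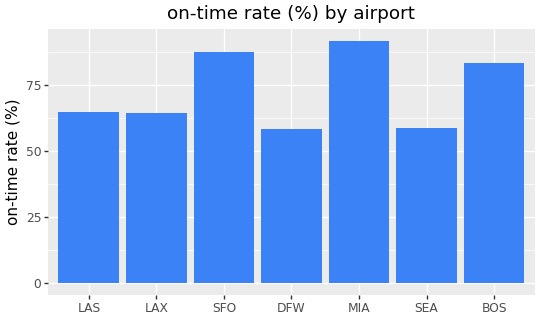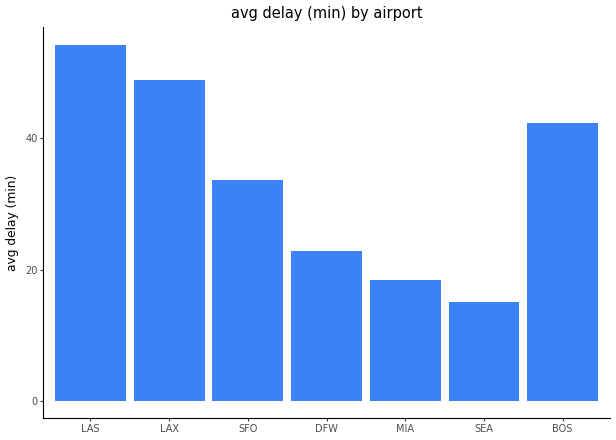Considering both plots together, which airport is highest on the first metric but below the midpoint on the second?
Chart 2 median avg delay (min) ≈ 35; below-median airports: DFW, MIA, SEA. Among those, MIA has the highest on-time rate (%) (≈ 90).

MIA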